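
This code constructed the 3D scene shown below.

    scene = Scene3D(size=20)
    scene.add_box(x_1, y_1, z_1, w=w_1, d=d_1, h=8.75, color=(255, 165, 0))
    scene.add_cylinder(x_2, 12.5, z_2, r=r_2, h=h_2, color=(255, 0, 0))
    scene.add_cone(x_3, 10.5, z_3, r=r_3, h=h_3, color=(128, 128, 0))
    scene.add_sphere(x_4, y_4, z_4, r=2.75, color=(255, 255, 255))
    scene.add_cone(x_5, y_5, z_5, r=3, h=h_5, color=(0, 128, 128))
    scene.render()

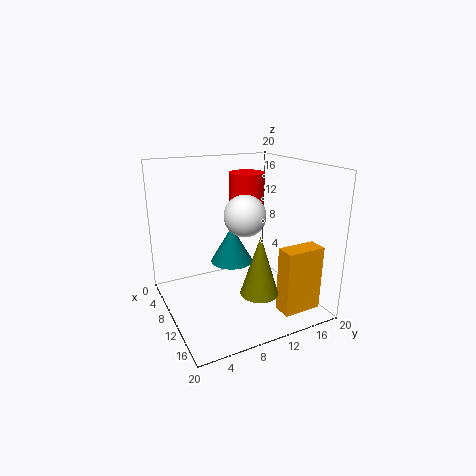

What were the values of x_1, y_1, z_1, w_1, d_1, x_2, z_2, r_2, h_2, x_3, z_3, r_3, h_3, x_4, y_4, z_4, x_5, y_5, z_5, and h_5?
x_1 = 16, y_1 = 12.75, z_1 = 1.5, w_1 = 2.5, d_1 = 5.25, x_2 = 7.75, z_2 = 12.5, r_2 = 2.5, h_2 = 6, x_3 = 15.25, z_3 = 4, r_3 = 2.5, h_3 = 8, x_4 = 12, y_4 = 10, z_4 = 13.75, x_5 = 8.5, y_5 = 9.75, z_5 = 6, h_5 = 5.25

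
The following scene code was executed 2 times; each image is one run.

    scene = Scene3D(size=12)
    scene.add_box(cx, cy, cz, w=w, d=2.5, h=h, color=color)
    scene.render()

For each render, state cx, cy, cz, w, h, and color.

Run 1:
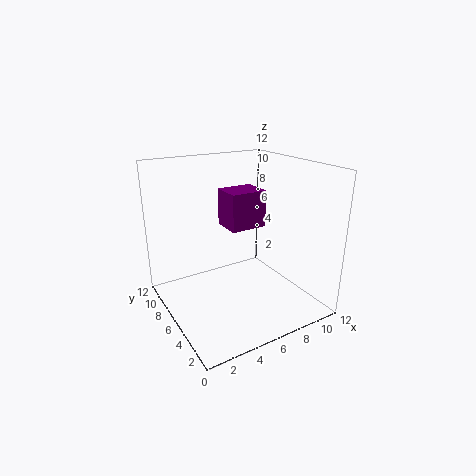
cx = 5, cy = 5, cz = 7, w = 3, h = 3, color = 'purple'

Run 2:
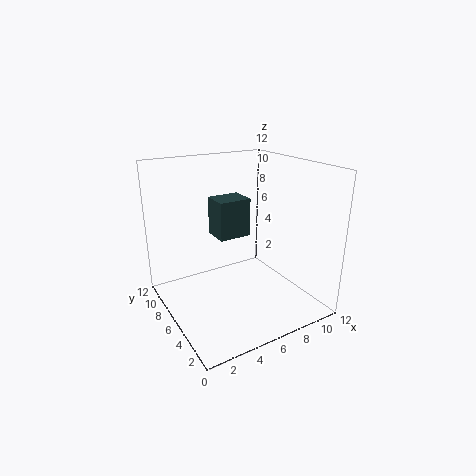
cx = 5.5, cy = 8, cz = 5, w = 3, h = 3.5, color = 'darkslategray'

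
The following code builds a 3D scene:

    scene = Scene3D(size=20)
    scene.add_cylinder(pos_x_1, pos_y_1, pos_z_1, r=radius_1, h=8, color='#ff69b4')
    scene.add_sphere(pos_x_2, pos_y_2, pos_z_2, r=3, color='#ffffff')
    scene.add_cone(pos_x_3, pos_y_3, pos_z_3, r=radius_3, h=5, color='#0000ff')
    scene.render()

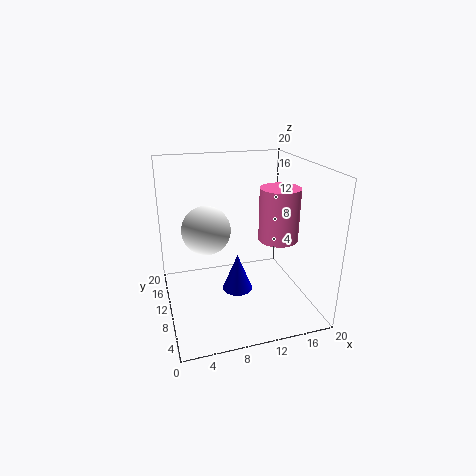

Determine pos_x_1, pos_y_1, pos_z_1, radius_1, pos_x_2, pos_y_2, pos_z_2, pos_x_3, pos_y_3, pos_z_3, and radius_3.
pos_x_1 = 17
pos_y_1 = 12
pos_z_1 = 8
radius_1 = 3
pos_x_2 = 5
pos_y_2 = 7
pos_z_2 = 13
pos_x_3 = 9
pos_y_3 = 7
pos_z_3 = 4
radius_3 = 2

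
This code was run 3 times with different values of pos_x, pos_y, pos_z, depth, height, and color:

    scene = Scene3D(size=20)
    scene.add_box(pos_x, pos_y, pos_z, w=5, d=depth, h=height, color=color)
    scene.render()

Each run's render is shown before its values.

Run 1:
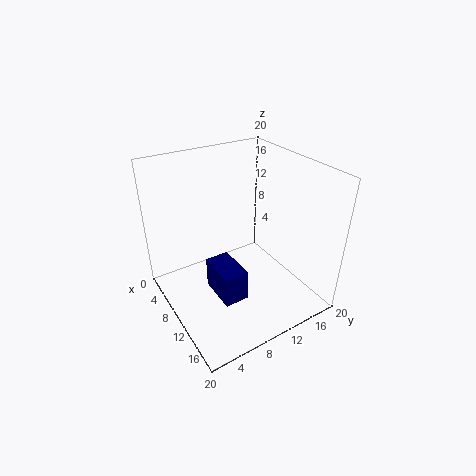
pos_x = 12, pos_y = 4, pos_z = 6, depth = 3, height = 4, color = 'navy'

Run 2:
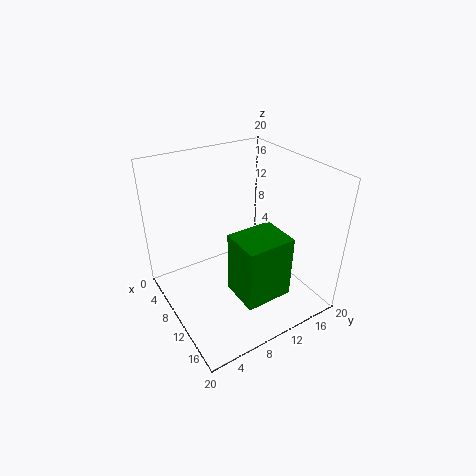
pos_x = 14, pos_y = 6, pos_z = 6, depth = 6, height = 8, color = 'green'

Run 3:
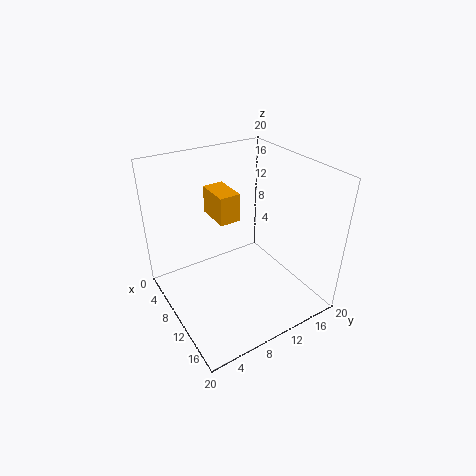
pos_x = 4, pos_y = 8, pos_z = 12, depth = 3, height = 4, color = 'orange'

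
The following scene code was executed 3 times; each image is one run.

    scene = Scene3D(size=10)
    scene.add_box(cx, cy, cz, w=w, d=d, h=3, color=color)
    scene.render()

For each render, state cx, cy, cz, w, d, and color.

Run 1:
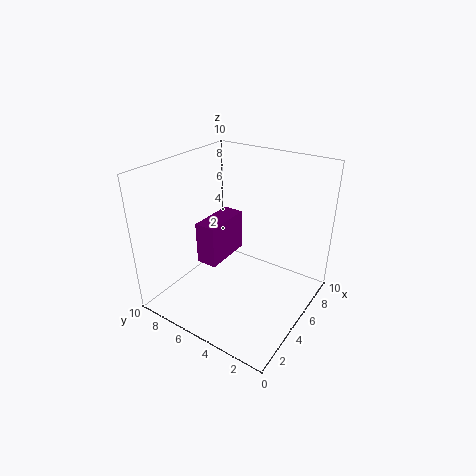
cx = 3.5, cy = 6, cz = 3, w = 3.5, d = 1.5, color = 'purple'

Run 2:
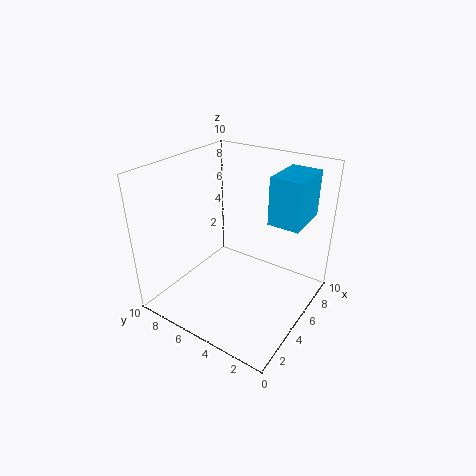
cx = 4.5, cy = 0.5, cz = 7, w = 3, d = 2, color = 'deepskyblue'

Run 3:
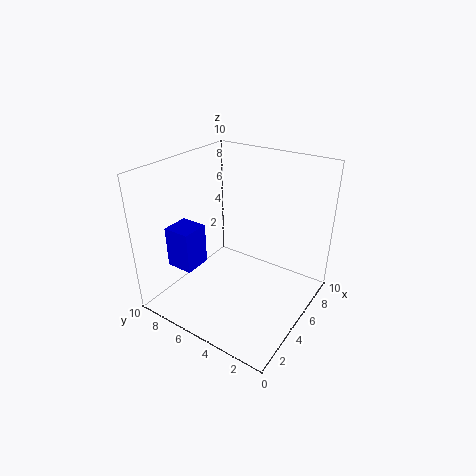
cx = 2.5, cy = 7.5, cz = 2.5, w = 2, d = 2, color = 'blue'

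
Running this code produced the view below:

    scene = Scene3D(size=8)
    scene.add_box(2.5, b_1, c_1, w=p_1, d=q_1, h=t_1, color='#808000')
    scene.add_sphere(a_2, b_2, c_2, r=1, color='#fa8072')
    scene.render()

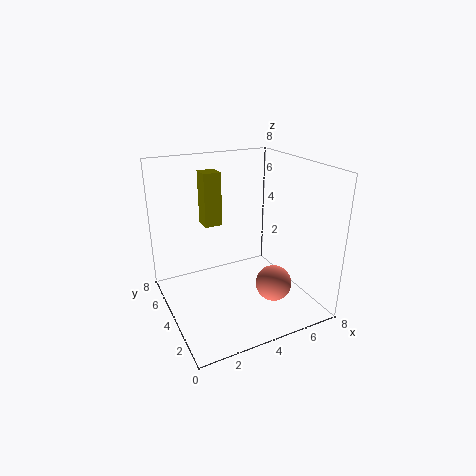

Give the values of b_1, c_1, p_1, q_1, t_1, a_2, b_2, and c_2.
b_1 = 5, c_1 = 4.5, p_1 = 1, q_1 = 1, t_1 = 3, a_2 = 5.5, b_2 = 2.5, c_2 = 1.5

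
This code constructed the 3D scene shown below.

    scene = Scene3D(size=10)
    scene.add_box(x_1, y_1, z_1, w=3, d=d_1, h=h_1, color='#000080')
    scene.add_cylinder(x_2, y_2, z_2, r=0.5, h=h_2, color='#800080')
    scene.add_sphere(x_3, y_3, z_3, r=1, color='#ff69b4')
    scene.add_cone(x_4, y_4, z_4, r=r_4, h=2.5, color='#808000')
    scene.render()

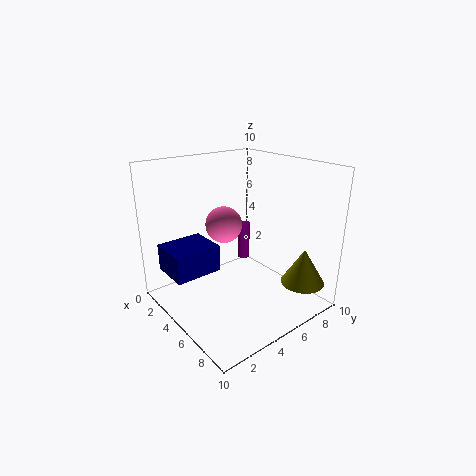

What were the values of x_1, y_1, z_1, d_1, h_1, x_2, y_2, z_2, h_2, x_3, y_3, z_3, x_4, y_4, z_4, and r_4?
x_1 = 0.5, y_1 = 1, z_1 = 2, d_1 = 3.5, h_1 = 2, x_2 = 2, y_2 = 8, z_2 = 1.5, h_2 = 3, x_3 = 7.5, y_3 = 2, z_3 = 7.5, x_4 = 8.5, y_4 = 8, z_4 = 2, r_4 = 1.5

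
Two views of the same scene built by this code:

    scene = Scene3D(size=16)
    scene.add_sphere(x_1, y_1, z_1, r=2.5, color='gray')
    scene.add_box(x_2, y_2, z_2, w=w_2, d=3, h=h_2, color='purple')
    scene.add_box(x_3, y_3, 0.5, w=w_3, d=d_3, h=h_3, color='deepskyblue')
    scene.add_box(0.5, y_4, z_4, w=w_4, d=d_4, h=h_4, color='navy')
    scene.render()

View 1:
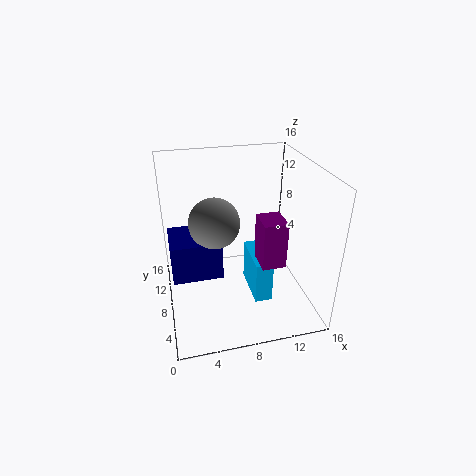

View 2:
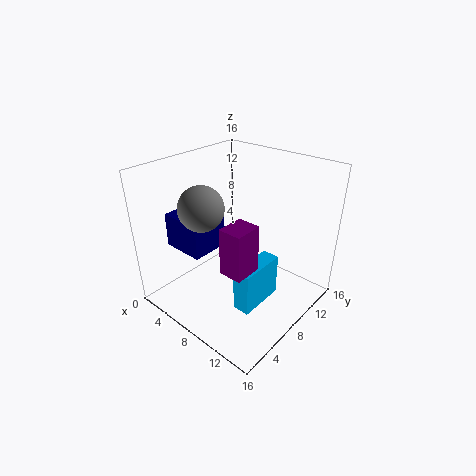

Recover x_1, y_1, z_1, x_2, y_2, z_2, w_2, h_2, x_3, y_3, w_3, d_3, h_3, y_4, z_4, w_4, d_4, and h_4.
x_1 = 5; y_1 = 5.5; z_1 = 11.5; x_2 = 9.5; y_2 = 3.5; z_2 = 6.5; w_2 = 2.5; h_2 = 5; x_3 = 9.5; y_3 = 5.5; w_3 = 2; d_3 = 5.5; h_3 = 5; y_4 = 4; z_4 = 6; w_4 = 5; d_4 = 4.5; h_4 = 4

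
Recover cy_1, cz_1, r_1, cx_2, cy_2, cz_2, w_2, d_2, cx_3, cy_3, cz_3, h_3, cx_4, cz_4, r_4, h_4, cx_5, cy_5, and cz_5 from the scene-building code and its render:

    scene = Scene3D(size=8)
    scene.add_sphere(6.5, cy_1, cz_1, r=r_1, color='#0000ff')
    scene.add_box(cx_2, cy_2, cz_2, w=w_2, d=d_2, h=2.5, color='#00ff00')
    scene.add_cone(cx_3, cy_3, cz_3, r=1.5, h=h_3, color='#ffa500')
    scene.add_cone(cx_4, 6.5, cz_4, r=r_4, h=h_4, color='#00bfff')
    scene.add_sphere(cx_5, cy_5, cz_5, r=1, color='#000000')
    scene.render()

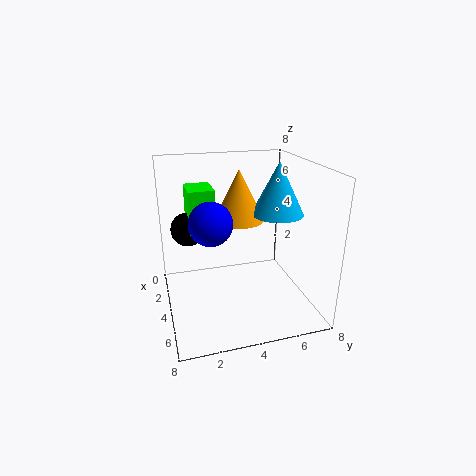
cy_1 = 2, cz_1 = 6, r_1 = 1, cx_2 = 1, cy_2 = 1.5, cz_2 = 4, w_2 = 2, d_2 = 1.5, cx_3 = 2.5, cy_3 = 4.5, cz_3 = 4.5, h_3 = 3, cx_4 = 3.5, cz_4 = 5, r_4 = 1.5, h_4 = 3, cx_5 = 2, cy_5 = 1.5, cz_5 = 4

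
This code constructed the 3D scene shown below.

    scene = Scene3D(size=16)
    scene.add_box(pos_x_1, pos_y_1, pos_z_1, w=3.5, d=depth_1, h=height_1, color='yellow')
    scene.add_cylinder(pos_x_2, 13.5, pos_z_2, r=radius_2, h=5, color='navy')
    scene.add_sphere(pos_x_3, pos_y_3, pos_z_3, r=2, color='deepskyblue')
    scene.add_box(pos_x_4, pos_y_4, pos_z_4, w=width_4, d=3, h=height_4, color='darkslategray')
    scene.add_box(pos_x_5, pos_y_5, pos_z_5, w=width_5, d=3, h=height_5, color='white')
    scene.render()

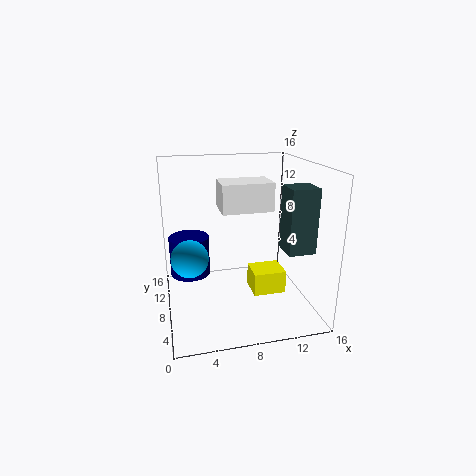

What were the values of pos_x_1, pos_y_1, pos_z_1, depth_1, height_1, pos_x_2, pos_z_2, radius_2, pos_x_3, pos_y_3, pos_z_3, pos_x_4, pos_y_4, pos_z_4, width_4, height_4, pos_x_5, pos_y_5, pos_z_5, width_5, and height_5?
pos_x_1 = 9
pos_y_1 = 4.5
pos_z_1 = 2.5
depth_1 = 3
height_1 = 2.5
pos_x_2 = 3
pos_z_2 = 1.5
radius_2 = 2.5
pos_x_3 = 2.5
pos_y_3 = 7
pos_z_3 = 6.5
pos_x_4 = 12.5
pos_y_4 = 4
pos_z_4 = 7
width_4 = 3
height_4 = 7
pos_x_5 = 5
pos_y_5 = 1
pos_z_5 = 13
width_5 = 4.5
height_5 = 2.5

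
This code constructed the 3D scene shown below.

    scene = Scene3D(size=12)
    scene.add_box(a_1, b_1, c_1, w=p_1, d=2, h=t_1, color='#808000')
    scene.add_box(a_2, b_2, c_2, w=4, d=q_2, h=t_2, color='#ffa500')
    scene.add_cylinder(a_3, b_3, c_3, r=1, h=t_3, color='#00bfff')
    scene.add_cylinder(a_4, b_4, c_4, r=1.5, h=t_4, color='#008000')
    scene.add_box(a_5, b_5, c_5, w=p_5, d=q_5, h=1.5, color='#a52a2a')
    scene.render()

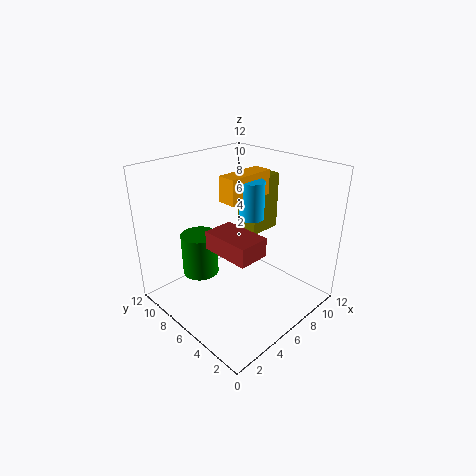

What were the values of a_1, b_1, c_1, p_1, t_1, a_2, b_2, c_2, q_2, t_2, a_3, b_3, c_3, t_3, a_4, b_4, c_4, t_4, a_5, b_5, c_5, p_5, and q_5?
a_1 = 8, b_1 = 6, c_1 = 5.5, p_1 = 3, t_1 = 5, a_2 = 4.5, b_2 = 5, c_2 = 9.5, q_2 = 1.5, t_2 = 2, a_3 = 6.5, b_3 = 5, c_3 = 8, t_3 = 3, a_4 = 3.5, b_4 = 8, c_4 = 3, t_4 = 3.5, a_5 = 3, b_5 = 2.5, c_5 = 6, p_5 = 2.5, q_5 = 4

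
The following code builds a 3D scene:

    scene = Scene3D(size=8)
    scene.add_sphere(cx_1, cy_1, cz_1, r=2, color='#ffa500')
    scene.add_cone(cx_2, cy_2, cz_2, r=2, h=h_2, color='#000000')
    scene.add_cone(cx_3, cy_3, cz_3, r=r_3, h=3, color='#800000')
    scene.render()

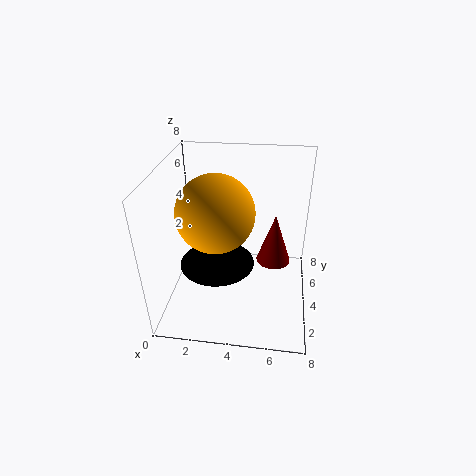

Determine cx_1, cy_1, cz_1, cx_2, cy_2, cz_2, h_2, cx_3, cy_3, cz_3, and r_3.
cx_1 = 3; cy_1 = 3; cz_1 = 6; cx_2 = 3; cy_2 = 3; cz_2 = 3; h_2 = 2; cx_3 = 6; cy_3 = 5; cz_3 = 2; r_3 = 1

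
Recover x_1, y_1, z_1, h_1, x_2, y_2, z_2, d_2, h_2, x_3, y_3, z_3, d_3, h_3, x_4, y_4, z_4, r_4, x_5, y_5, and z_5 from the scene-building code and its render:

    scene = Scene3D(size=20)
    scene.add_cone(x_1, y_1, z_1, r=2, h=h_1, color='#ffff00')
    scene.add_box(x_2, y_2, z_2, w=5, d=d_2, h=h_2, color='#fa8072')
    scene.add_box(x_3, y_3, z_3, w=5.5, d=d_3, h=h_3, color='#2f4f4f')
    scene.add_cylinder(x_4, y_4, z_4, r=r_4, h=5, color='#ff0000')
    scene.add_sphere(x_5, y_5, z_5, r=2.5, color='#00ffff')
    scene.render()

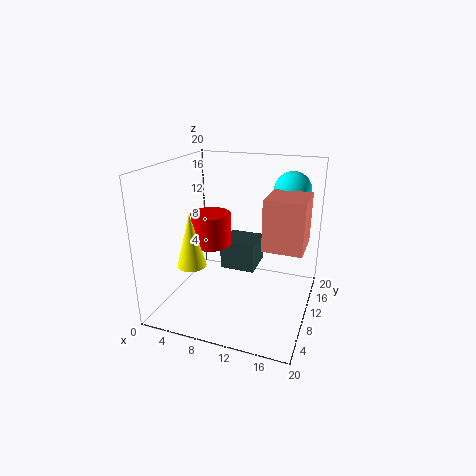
x_1 = 4.5; y_1 = 6.5; z_1 = 6.5; h_1 = 7.5; x_2 = 14.5; y_2 = 6; z_2 = 10.5; d_2 = 5.5; h_2 = 6.5; x_3 = 5.5; y_3 = 14; z_3 = 2.5; d_3 = 5.5; h_3 = 4.5; x_4 = 4.5; y_4 = 13; z_4 = 7; r_4 = 3; x_5 = 16.5; y_5 = 13.5; z_5 = 16.5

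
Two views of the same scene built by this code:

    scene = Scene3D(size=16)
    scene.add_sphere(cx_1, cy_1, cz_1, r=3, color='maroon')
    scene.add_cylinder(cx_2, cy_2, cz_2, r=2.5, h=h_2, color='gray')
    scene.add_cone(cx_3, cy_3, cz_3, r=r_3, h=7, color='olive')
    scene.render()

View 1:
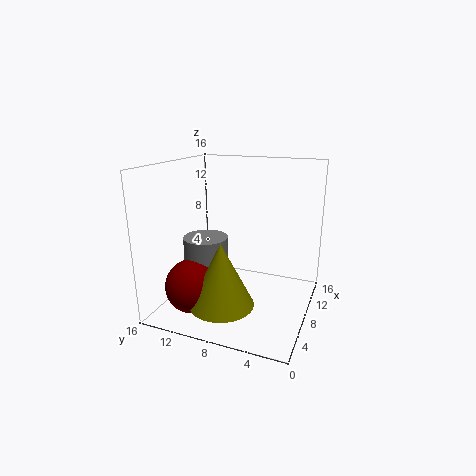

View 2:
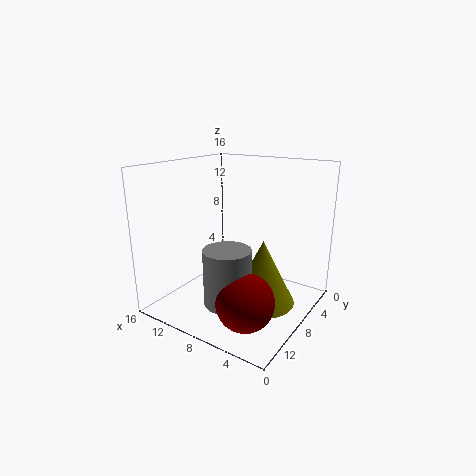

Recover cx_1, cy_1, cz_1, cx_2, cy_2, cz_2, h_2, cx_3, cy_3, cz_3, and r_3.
cx_1 = 4.5
cy_1 = 12
cz_1 = 3
cx_2 = 7
cy_2 = 11.5
cz_2 = 2
h_2 = 6
cx_3 = 4.5
cy_3 = 8.5
cz_3 = 1.5
r_3 = 3.5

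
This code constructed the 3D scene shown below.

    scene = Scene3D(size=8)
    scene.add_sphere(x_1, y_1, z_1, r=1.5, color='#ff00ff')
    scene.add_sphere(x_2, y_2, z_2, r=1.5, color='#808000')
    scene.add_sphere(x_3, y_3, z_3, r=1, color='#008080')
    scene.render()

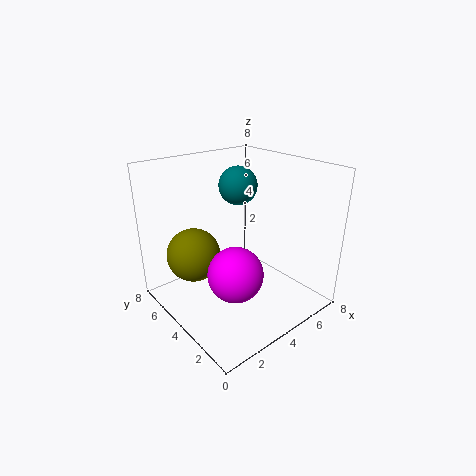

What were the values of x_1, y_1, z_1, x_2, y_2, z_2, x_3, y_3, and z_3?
x_1 = 3, y_1 = 3, z_1 = 2.5, x_2 = 2, y_2 = 5.5, z_2 = 3, x_3 = 4, y_3 = 4, z_3 = 7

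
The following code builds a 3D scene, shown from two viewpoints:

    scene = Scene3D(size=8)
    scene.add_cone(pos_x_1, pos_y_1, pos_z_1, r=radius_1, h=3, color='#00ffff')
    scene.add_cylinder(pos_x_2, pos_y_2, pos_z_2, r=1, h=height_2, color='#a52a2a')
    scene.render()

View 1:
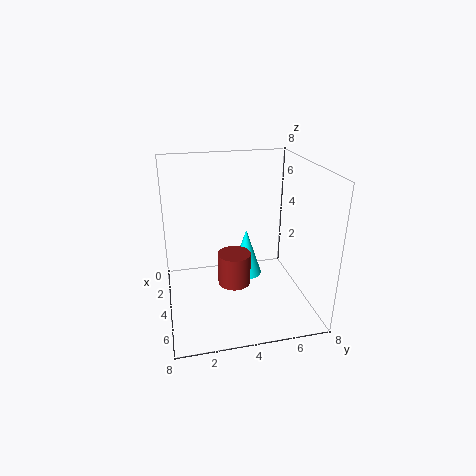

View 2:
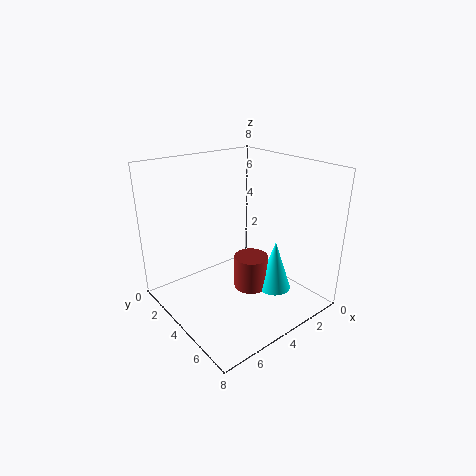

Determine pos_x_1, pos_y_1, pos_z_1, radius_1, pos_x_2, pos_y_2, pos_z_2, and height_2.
pos_x_1 = 2
pos_y_1 = 5
pos_z_1 = 0.5
radius_1 = 1
pos_x_2 = 3
pos_y_2 = 4
pos_z_2 = 0.5
height_2 = 2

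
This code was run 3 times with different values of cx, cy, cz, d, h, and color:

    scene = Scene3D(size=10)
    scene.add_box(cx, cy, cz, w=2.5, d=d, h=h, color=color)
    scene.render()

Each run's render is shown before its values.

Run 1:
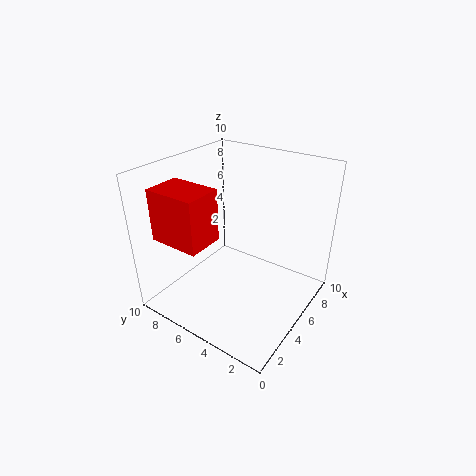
cx = 1
cy = 5.5
cz = 5.5
d = 3.5
h = 3.5
color = 'red'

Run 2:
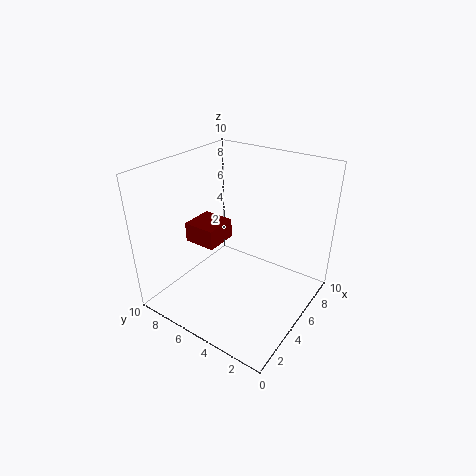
cx = 4.5
cy = 7
cz = 3.5
d = 2.5
h = 1.5
color = 'maroon'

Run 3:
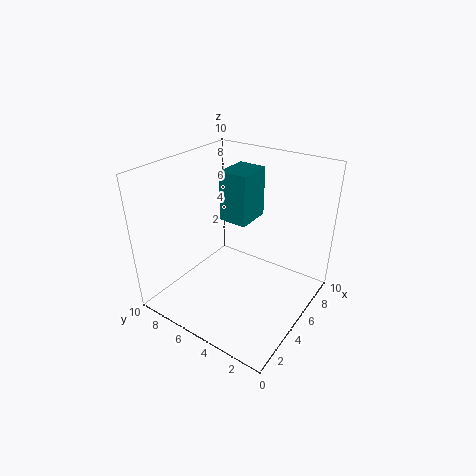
cx = 5
cy = 4.5
cz = 6
d = 2
h = 3.5
color = 'teal'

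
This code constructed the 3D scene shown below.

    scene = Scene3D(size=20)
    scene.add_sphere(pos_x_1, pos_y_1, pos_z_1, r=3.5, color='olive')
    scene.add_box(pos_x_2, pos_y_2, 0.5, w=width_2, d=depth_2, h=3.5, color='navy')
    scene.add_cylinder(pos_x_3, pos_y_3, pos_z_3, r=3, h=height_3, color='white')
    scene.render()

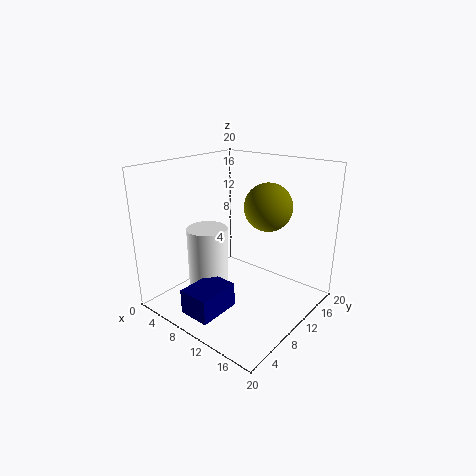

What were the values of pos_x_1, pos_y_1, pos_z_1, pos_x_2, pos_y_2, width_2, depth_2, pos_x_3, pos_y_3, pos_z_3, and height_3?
pos_x_1 = 11.5; pos_y_1 = 15; pos_z_1 = 13.5; pos_x_2 = 6.5; pos_y_2 = 2; width_2 = 4.5; depth_2 = 6; pos_x_3 = 5; pos_y_3 = 9; pos_z_3 = 0.5; height_3 = 10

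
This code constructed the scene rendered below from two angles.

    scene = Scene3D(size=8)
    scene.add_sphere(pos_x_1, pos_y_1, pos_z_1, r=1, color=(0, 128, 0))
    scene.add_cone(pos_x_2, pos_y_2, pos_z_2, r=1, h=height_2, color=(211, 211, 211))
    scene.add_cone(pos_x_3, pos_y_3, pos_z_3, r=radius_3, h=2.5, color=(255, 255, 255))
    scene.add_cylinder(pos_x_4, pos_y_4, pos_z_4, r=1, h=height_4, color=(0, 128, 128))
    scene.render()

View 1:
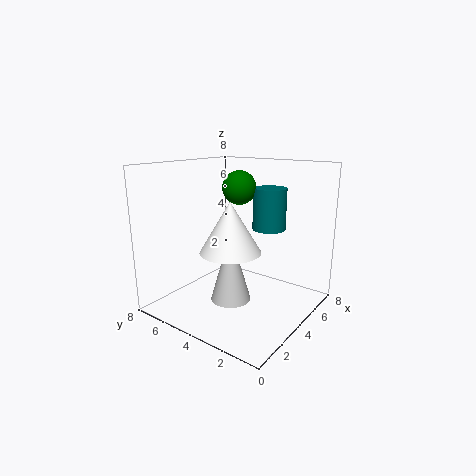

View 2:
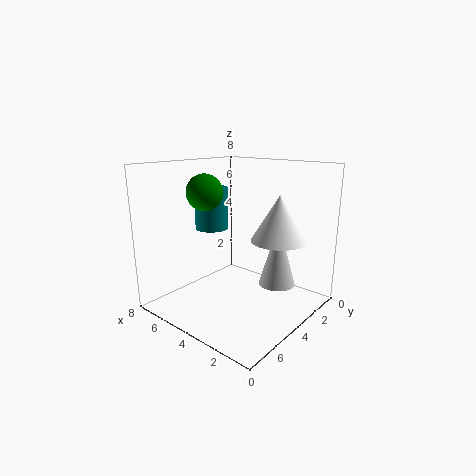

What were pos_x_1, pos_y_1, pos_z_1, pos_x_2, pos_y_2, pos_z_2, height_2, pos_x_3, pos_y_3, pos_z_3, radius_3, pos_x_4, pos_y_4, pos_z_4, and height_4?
pos_x_1 = 5.5
pos_y_1 = 5
pos_z_1 = 6.5
pos_x_2 = 2
pos_y_2 = 3
pos_z_2 = 1.5
height_2 = 3.5
pos_x_3 = 2
pos_y_3 = 3
pos_z_3 = 4
radius_3 = 1.5
pos_x_4 = 6.5
pos_y_4 = 3.5
pos_z_4 = 4
height_4 = 2.5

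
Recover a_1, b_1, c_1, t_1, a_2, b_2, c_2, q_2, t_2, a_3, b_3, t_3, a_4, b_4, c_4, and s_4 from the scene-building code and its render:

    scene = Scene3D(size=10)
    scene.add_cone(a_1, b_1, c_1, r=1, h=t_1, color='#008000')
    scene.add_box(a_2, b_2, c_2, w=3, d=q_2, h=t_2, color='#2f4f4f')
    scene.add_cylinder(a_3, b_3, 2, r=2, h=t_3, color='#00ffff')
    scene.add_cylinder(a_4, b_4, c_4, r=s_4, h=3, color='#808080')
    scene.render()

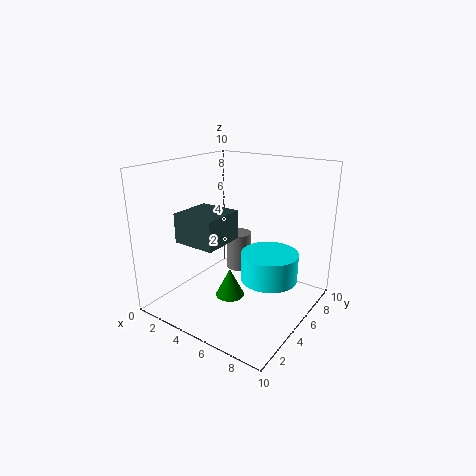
a_1 = 5
b_1 = 4
c_1 = 1
t_1 = 2
a_2 = 2
b_2 = 2
c_2 = 5
q_2 = 3
t_2 = 2
a_3 = 7
b_3 = 6
t_3 = 2
a_4 = 3
b_4 = 8
c_4 = 1
s_4 = 1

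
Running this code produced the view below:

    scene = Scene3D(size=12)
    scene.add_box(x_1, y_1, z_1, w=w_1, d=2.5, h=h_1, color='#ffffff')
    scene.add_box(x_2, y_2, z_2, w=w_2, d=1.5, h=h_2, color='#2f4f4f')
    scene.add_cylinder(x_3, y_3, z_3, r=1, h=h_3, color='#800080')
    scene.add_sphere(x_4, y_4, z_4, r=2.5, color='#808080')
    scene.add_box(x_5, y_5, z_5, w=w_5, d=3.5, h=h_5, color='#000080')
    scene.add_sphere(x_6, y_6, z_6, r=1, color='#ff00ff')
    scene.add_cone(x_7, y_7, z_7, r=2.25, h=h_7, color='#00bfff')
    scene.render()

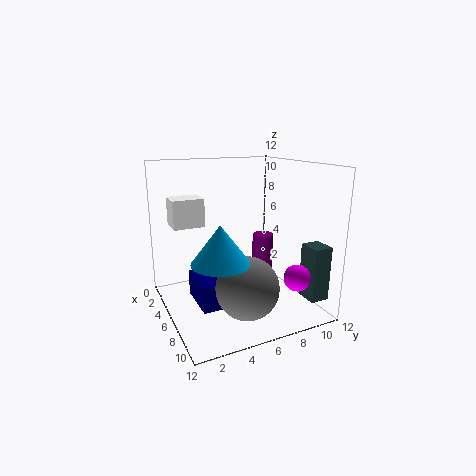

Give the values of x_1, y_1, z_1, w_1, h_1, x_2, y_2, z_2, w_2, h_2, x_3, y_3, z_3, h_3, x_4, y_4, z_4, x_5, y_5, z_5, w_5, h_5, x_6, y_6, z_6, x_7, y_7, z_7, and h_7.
x_1 = 3.75
y_1 = 0.75
z_1 = 7.25
w_1 = 2
h_1 = 2.25
x_2 = 10
y_2 = 9.5
z_2 = 2
w_2 = 1.75
h_2 = 4.25
x_3 = 3.25
y_3 = 10
z_3 = 0.25
h_3 = 4.75
x_4 = 8.75
y_4 = 5.5
z_4 = 2.75
x_5 = 3
y_5 = 2.5
z_5 = 0.25
w_5 = 4
h_5 = 2.25
x_6 = 11
y_6 = 8.5
z_6 = 4
x_7 = 8.25
y_7 = 3.5
z_7 = 5
h_7 = 3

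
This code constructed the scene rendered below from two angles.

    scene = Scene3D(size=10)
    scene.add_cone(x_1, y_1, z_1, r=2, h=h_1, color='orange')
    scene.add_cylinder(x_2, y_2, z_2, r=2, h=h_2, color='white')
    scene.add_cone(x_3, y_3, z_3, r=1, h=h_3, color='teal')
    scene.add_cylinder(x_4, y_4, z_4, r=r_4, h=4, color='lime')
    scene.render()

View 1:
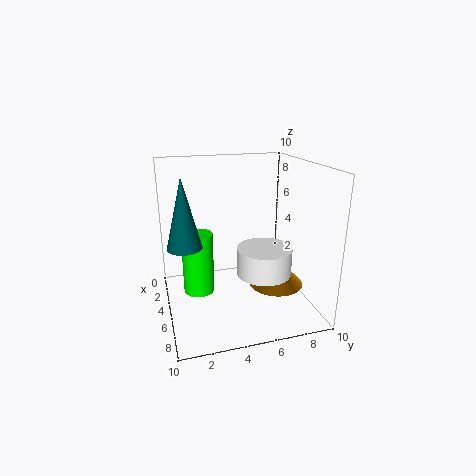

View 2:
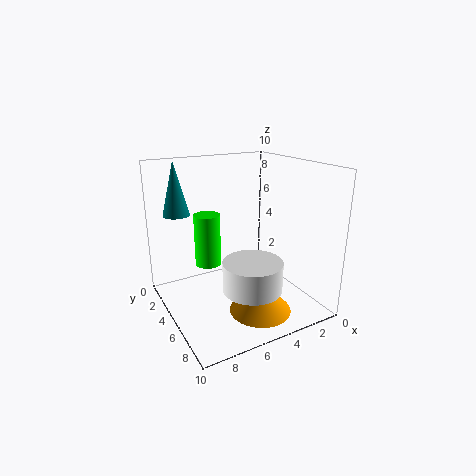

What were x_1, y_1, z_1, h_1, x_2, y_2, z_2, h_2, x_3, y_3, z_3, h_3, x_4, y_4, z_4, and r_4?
x_1 = 5
y_1 = 8
z_1 = 1
h_1 = 2
x_2 = 5
y_2 = 7
z_2 = 2
h_2 = 2
x_3 = 8
y_3 = 1
z_3 = 6
h_3 = 4
x_4 = 6
y_4 = 2
z_4 = 2
r_4 = 1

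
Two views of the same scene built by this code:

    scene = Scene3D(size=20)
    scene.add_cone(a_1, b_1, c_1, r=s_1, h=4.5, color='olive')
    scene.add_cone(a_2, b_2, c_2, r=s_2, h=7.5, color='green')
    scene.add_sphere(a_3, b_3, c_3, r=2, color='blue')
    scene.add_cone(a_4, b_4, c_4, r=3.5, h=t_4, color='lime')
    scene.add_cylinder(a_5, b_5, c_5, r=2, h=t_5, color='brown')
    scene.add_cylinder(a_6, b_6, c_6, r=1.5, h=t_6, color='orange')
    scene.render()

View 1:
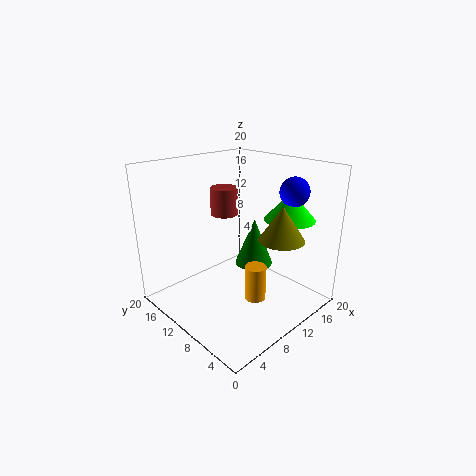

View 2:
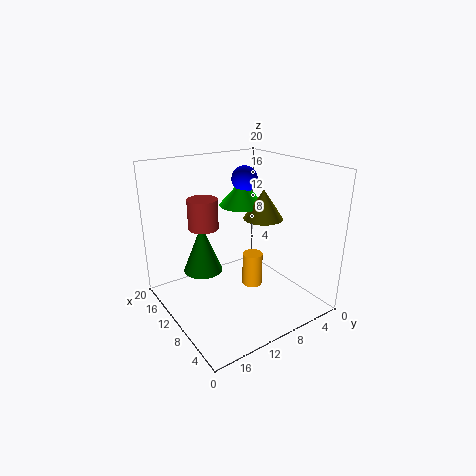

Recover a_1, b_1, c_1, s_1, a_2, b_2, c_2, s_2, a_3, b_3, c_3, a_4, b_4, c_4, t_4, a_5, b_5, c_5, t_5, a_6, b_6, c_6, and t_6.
a_1 = 12
b_1 = 4
c_1 = 11
s_1 = 3
a_2 = 16
b_2 = 12.5
c_2 = 3
s_2 = 3
a_3 = 15.5
b_3 = 5
c_3 = 16.5
a_4 = 15.5
b_4 = 5.5
c_4 = 12.5
t_4 = 4
a_5 = 11.5
b_5 = 14.5
c_5 = 12
t_5 = 4
a_6 = 10.5
b_6 = 7
c_6 = 1.5
t_6 = 5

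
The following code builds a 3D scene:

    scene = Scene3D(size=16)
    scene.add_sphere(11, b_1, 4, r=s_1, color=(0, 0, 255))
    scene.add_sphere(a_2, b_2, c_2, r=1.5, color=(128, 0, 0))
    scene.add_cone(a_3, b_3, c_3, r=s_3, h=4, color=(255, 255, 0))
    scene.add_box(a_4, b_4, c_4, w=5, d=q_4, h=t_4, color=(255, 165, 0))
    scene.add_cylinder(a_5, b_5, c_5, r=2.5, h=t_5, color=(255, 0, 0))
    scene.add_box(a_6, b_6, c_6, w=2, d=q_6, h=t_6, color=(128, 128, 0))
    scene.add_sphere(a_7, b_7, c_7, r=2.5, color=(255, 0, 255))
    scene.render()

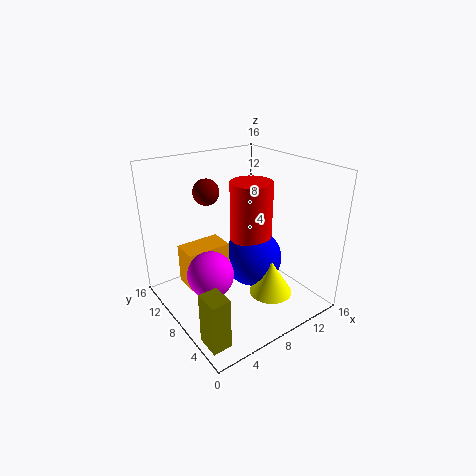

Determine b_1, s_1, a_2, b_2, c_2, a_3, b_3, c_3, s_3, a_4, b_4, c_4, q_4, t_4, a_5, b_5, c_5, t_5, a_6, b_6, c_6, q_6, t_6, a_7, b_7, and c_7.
b_1 = 9; s_1 = 3.5; a_2 = 6.5; b_2 = 12; c_2 = 12.5; a_3 = 11; b_3 = 5.5; c_3 = 1; s_3 = 2.5; a_4 = 2.5; b_4 = 9; c_4 = 2.5; q_4 = 3; t_4 = 4.5; a_5 = 11; b_5 = 9.5; c_5 = 6.5; t_5 = 7; a_6 = 0.5; b_6 = 1.5; c_6 = 0.5; q_6 = 2.5; t_6 = 5.5; a_7 = 4; b_7 = 7.5; c_7 = 5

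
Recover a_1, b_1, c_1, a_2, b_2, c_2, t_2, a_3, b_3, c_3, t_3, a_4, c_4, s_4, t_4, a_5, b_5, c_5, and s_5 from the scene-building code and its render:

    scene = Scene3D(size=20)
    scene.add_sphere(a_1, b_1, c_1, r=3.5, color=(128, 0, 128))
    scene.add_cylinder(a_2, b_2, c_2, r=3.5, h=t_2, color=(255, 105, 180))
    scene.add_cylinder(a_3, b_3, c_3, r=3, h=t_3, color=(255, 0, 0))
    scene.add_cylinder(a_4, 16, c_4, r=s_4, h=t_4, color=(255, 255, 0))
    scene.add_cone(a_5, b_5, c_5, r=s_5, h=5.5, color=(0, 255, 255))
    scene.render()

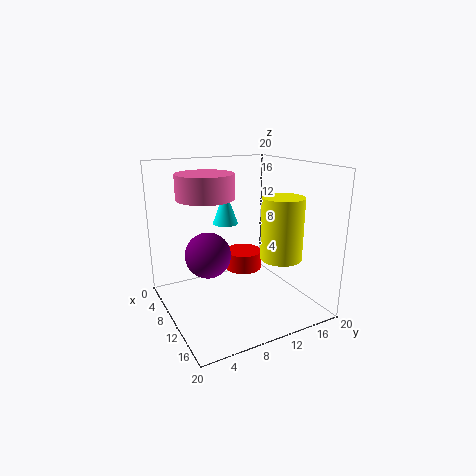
a_1 = 5; b_1 = 7.5; c_1 = 6; a_2 = 12; b_2 = 4.5; c_2 = 16.5; t_2 = 3; a_3 = 3.5; b_3 = 14.5; c_3 = 2; t_3 = 3; a_4 = 12; c_4 = 6.5; s_4 = 3; t_4 = 9; a_5 = 3; b_5 = 11.5; c_5 = 10; s_5 = 2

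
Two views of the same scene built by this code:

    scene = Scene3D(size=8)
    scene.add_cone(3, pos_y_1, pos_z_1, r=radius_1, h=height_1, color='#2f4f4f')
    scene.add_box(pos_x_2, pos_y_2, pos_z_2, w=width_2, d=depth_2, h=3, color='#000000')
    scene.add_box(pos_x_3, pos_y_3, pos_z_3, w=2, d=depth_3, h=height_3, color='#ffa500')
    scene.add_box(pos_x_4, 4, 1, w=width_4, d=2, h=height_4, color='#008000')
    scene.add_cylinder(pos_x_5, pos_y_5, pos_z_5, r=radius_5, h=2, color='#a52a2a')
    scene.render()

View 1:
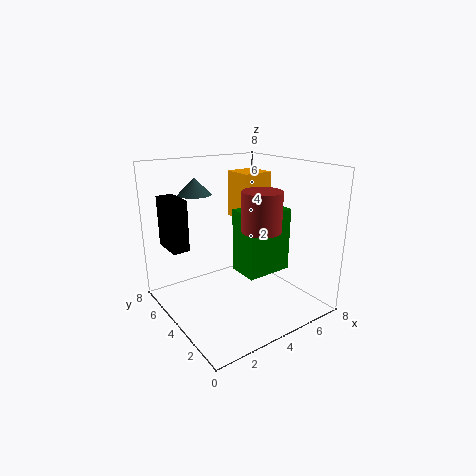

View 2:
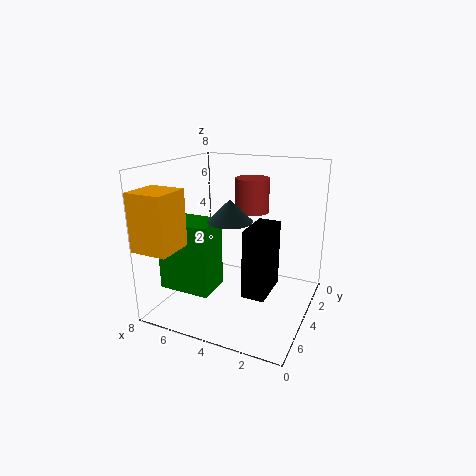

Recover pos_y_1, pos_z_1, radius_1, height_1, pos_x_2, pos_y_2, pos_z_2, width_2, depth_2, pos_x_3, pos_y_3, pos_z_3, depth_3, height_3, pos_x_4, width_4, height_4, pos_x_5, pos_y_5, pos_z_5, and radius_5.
pos_y_1 = 7, pos_z_1 = 6, radius_1 = 1, height_1 = 1, pos_x_2 = 1, pos_y_2 = 6, pos_z_2 = 3, width_2 = 1, depth_2 = 2, pos_x_3 = 6, pos_y_3 = 6, pos_z_3 = 4, depth_3 = 2, height_3 = 3, pos_x_4 = 5, width_4 = 3, height_4 = 4, pos_x_5 = 4, pos_y_5 = 2, pos_z_5 = 5, radius_5 = 1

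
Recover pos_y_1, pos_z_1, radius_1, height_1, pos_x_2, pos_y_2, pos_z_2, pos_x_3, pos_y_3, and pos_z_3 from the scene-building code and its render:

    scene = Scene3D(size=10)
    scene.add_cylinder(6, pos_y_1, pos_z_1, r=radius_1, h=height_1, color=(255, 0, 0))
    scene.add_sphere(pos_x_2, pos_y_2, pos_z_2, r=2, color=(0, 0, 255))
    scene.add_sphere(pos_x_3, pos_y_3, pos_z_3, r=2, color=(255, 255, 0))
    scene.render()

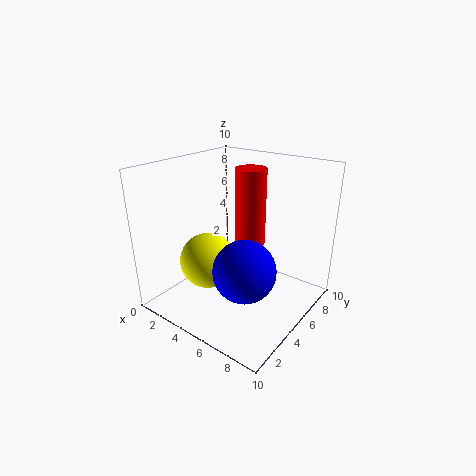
pos_y_1 = 5, pos_z_1 = 5, radius_1 = 1, height_1 = 5, pos_x_2 = 7, pos_y_2 = 3, pos_z_2 = 4, pos_x_3 = 3, pos_y_3 = 4, pos_z_3 = 3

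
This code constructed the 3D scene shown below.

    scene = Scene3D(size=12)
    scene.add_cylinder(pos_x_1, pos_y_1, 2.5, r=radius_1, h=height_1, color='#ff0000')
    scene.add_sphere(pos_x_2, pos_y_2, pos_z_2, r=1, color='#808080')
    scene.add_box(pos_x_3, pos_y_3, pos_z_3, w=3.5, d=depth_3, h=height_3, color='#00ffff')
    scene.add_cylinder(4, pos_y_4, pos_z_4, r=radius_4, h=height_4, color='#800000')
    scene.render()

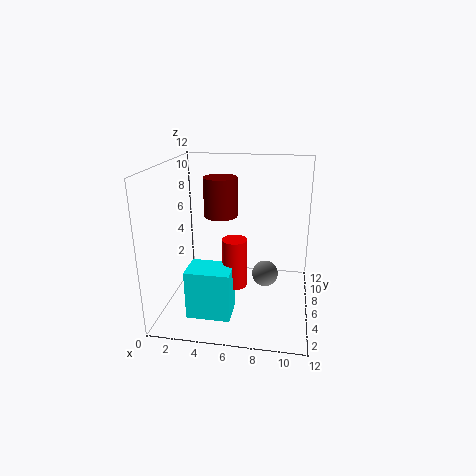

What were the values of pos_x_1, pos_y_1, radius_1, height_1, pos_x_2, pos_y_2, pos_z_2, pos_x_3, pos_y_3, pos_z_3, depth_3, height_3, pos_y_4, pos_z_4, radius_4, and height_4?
pos_x_1 = 6, pos_y_1 = 4.5, radius_1 = 1, height_1 = 4, pos_x_2 = 8.5, pos_y_2 = 4, pos_z_2 = 4, pos_x_3 = 2.5, pos_y_3 = 2, pos_z_3 = 0.5, depth_3 = 2.5, height_3 = 4, pos_y_4 = 8.5, pos_z_4 = 7, radius_4 = 1.5, height_4 = 3.5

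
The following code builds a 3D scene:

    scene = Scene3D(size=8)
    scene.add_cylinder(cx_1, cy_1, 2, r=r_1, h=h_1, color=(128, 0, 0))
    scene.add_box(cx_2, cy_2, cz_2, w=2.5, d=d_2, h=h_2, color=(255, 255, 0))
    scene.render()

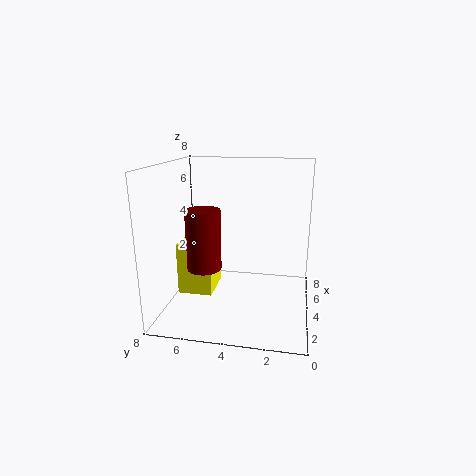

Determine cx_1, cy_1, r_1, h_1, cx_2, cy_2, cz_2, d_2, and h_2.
cx_1 = 4, cy_1 = 6, r_1 = 1, h_1 = 3.5, cx_2 = 3.5, cy_2 = 5.5, cz_2 = 0.5, d_2 = 2, h_2 = 3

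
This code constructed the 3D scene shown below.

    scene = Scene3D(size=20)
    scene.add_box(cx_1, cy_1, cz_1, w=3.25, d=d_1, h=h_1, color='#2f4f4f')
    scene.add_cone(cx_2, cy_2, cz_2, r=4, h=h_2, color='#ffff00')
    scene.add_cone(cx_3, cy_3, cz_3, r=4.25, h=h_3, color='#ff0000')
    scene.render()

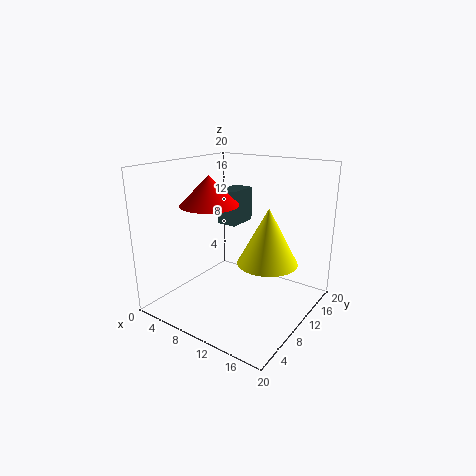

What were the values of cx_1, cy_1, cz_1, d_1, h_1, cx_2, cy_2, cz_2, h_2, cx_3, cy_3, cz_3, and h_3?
cx_1 = 2.75
cy_1 = 14.75
cz_1 = 9.5
d_1 = 5
h_1 = 5.5
cx_2 = 14.75
cy_2 = 10
cz_2 = 7.5
h_2 = 7.5
cx_3 = 5.25
cy_3 = 9.75
cz_3 = 14
h_3 = 4.25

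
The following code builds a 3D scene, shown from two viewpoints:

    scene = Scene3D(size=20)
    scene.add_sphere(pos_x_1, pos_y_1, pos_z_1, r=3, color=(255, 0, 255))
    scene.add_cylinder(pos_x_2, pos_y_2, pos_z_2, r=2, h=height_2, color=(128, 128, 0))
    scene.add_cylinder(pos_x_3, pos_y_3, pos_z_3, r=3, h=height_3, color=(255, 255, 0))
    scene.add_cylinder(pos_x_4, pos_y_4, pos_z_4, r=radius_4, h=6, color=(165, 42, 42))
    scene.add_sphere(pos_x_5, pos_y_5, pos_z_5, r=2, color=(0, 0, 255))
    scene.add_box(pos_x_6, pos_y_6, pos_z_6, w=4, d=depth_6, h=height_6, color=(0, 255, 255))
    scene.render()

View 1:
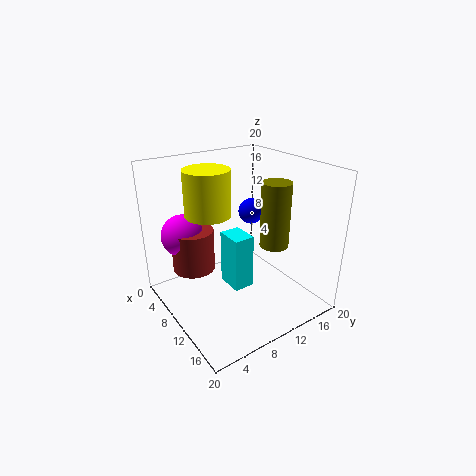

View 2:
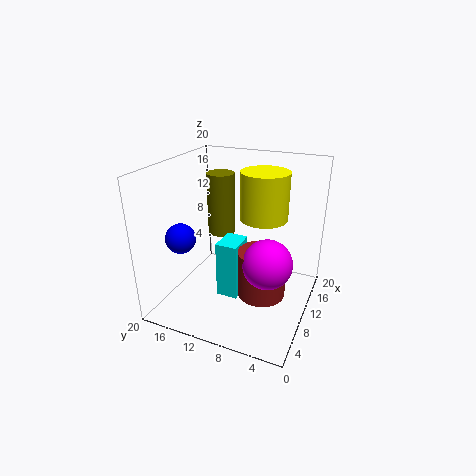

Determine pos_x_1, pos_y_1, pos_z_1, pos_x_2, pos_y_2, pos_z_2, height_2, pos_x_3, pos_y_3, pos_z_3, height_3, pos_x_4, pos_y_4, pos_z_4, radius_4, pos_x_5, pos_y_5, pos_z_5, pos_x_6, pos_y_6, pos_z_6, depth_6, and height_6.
pos_x_1 = 5; pos_y_1 = 4; pos_z_1 = 10; pos_x_2 = 13; pos_y_2 = 14; pos_z_2 = 9; height_2 = 9; pos_x_3 = 9; pos_y_3 = 6; pos_z_3 = 14; height_3 = 6; pos_x_4 = 6; pos_y_4 = 5; pos_z_4 = 5; radius_4 = 3; pos_x_5 = 5; pos_y_5 = 16; pos_z_5 = 11; pos_x_6 = 7; pos_y_6 = 9; pos_z_6 = 2; depth_6 = 3; height_6 = 8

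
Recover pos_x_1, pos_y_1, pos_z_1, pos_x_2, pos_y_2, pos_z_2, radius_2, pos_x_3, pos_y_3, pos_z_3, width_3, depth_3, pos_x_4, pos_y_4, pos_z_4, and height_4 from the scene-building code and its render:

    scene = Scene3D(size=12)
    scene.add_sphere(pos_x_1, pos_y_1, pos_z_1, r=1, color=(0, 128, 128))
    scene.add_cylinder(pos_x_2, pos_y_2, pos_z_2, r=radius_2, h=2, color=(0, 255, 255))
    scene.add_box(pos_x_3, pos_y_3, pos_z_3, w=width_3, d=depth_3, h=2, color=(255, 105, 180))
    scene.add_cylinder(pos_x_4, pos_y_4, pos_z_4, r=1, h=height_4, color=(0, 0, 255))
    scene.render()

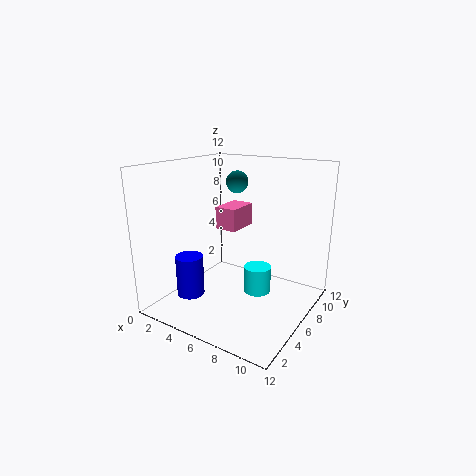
pos_x_1 = 4, pos_y_1 = 9, pos_z_1 = 10, pos_x_2 = 9, pos_y_2 = 4, pos_z_2 = 3, radius_2 = 1, pos_x_3 = 3, pos_y_3 = 7, pos_z_3 = 6, width_3 = 2, depth_3 = 3, pos_x_4 = 5, pos_y_4 = 1, pos_z_4 = 3, height_4 = 3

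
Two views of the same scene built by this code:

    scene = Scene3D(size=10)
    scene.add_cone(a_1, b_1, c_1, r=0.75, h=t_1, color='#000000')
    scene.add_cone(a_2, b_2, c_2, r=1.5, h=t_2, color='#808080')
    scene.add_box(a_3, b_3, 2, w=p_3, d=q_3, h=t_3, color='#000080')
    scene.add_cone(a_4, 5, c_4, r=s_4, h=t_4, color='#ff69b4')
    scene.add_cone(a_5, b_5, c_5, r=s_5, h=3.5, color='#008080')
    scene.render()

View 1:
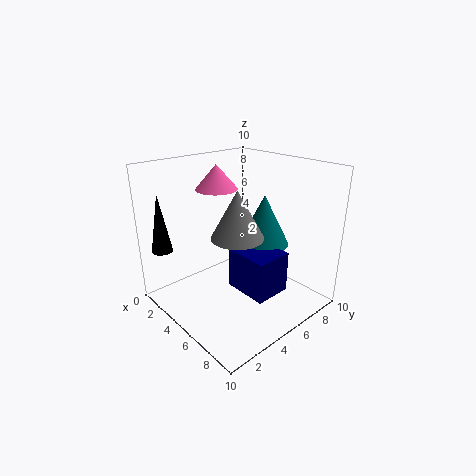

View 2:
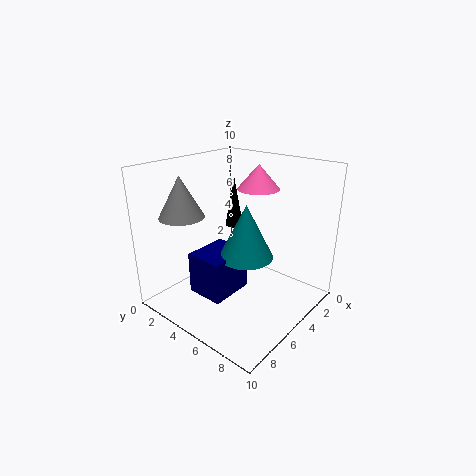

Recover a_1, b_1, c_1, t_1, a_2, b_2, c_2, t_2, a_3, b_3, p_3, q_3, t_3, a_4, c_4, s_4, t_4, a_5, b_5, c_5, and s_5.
a_1 = 1, b_1 = 1.25, c_1 = 3.75, t_1 = 4.25, a_2 = 7.75, b_2 = 2.5, c_2 = 6.75, t_2 = 2.75, a_3 = 5.5, b_3 = 3.75, p_3 = 3, q_3 = 2.5, t_3 = 2.75, a_4 = 2.75, c_4 = 8, s_4 = 1.5, t_4 = 1.75, a_5 = 6, b_5 = 6.5, c_5 = 4.5, s_5 = 1.75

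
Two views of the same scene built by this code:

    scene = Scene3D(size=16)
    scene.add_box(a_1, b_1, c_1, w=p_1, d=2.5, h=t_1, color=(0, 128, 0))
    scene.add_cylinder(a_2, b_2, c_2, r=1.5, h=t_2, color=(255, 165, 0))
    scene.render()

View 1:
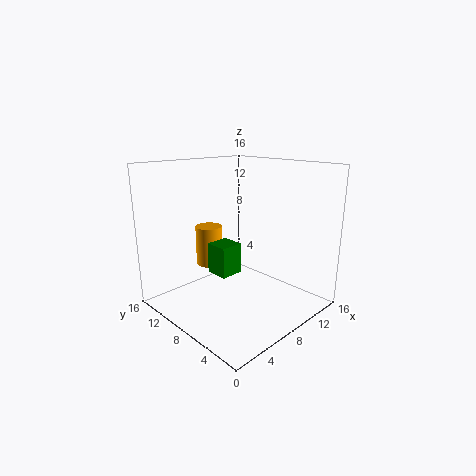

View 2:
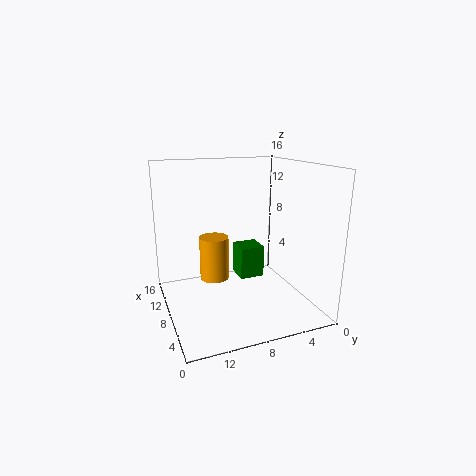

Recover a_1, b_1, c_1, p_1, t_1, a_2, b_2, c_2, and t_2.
a_1 = 4.5, b_1 = 6.5, c_1 = 4.75, p_1 = 2.5, t_1 = 3.25, a_2 = 6.5, b_2 = 11.25, c_2 = 4.5, t_2 = 4.5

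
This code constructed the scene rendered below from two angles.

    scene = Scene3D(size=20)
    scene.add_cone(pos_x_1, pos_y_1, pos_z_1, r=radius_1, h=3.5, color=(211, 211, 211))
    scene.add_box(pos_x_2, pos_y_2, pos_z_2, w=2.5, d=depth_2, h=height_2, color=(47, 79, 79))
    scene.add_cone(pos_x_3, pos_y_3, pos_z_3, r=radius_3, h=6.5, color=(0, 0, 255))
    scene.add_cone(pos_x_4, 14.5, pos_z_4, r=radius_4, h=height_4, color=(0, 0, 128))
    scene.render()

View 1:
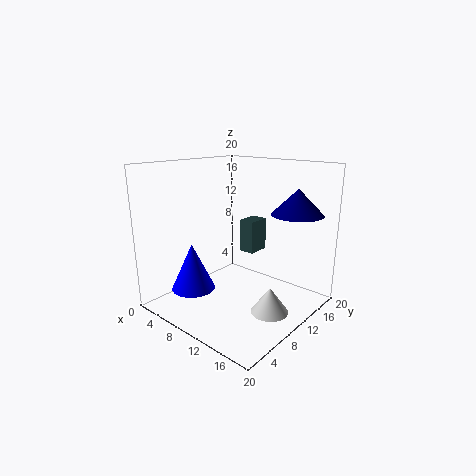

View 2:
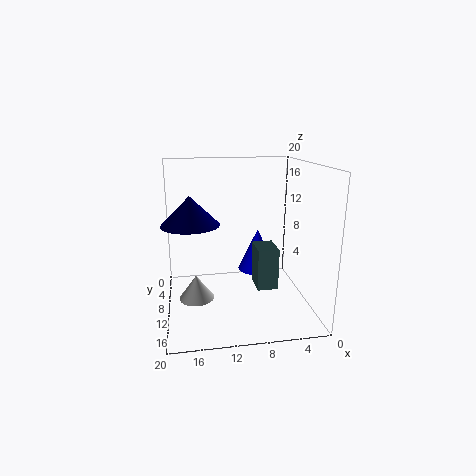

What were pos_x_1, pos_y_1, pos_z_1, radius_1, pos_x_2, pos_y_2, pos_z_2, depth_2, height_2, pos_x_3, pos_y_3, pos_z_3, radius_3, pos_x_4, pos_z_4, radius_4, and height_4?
pos_x_1 = 16
pos_y_1 = 9.5
pos_z_1 = 1
radius_1 = 2.5
pos_x_2 = 6.5
pos_y_2 = 14.5
pos_z_2 = 6
depth_2 = 3.5
height_2 = 5
pos_x_3 = 6
pos_y_3 = 5
pos_z_3 = 3
radius_3 = 3
pos_x_4 = 16.5
pos_z_4 = 13.5
radius_4 = 3.5
height_4 = 3.5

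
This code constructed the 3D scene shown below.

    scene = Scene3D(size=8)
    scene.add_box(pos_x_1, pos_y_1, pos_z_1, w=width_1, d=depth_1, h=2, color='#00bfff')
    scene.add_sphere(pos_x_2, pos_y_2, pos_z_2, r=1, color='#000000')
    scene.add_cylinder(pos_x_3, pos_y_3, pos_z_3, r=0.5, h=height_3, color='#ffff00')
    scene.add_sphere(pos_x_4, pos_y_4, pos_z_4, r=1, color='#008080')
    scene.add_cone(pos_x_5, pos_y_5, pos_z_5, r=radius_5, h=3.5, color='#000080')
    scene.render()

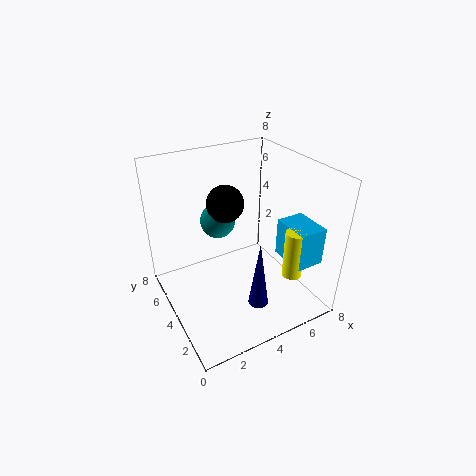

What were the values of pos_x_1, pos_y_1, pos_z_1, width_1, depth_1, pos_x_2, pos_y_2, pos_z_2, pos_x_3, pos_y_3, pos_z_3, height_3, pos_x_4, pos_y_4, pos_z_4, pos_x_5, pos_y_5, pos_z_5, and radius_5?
pos_x_1 = 5.5
pos_y_1 = 0.5
pos_z_1 = 3.5
width_1 = 1.5
depth_1 = 2
pos_x_2 = 3.5
pos_y_2 = 4.5
pos_z_2 = 6
pos_x_3 = 5.5
pos_y_3 = 1
pos_z_3 = 3
height_3 = 2.5
pos_x_4 = 3.5
pos_y_4 = 5.5
pos_z_4 = 4.5
pos_x_5 = 3.5
pos_y_5 = 1
pos_z_5 = 2
radius_5 = 0.5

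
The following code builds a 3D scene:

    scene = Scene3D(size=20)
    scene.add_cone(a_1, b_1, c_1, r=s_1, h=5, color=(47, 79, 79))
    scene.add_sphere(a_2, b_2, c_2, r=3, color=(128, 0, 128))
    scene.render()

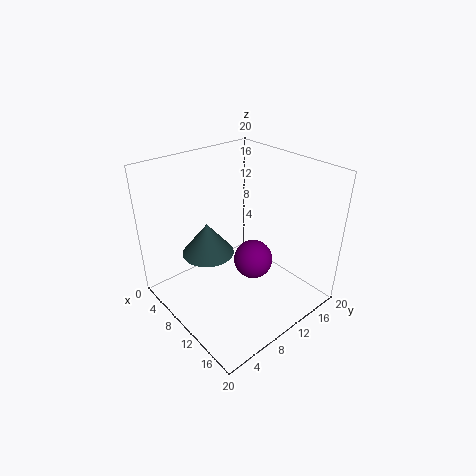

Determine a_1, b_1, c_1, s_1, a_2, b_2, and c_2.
a_1 = 4; b_1 = 9; c_1 = 5; s_1 = 4; a_2 = 9; b_2 = 14; c_2 = 4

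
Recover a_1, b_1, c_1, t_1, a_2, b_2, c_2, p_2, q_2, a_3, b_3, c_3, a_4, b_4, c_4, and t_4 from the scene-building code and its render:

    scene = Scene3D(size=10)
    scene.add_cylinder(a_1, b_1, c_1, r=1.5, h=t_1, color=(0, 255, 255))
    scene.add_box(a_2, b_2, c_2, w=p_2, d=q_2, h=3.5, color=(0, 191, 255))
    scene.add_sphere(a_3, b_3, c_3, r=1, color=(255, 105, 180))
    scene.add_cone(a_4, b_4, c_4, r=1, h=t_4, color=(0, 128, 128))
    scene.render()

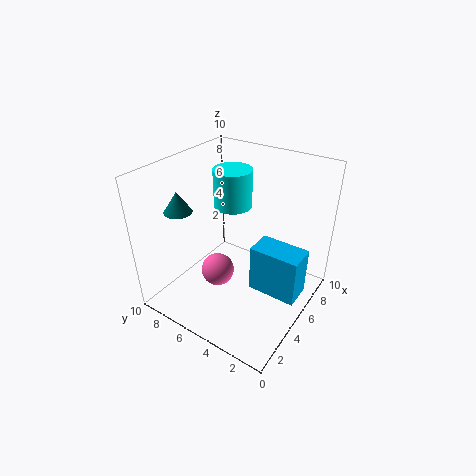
a_1 = 8
b_1 = 7.5
c_1 = 5.5
t_1 = 3
a_2 = 5
b_2 = 0.5
c_2 = 1
p_2 = 2
q_2 = 3.5
a_3 = 2
b_3 = 4.5
c_3 = 4.5
a_4 = 3.5
b_4 = 9
c_4 = 6.5
t_4 = 1.5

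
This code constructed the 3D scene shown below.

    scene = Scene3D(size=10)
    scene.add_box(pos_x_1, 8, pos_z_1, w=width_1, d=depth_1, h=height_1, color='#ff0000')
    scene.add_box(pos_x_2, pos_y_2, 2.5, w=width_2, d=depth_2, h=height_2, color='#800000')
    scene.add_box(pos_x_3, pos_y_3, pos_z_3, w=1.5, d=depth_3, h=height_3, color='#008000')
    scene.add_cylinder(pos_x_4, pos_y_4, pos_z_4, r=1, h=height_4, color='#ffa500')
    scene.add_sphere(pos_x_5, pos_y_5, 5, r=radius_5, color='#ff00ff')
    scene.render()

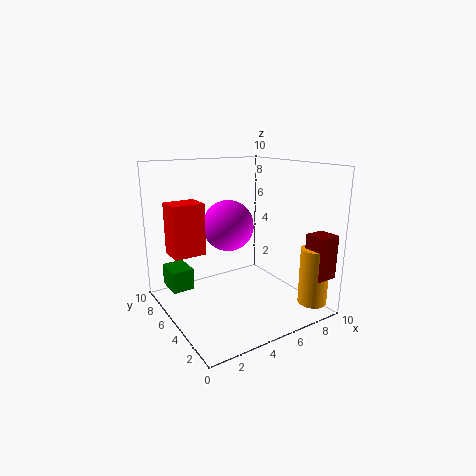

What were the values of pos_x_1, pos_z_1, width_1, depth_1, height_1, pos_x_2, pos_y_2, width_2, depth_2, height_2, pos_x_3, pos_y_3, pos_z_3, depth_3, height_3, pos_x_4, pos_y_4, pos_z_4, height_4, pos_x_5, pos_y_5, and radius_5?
pos_x_1 = 1.5; pos_z_1 = 3; width_1 = 2.5; depth_1 = 2; height_1 = 4; pos_x_2 = 8.5; pos_y_2 = 0.5; width_2 = 1.5; depth_2 = 1.5; height_2 = 3; pos_x_3 = 0.5; pos_y_3 = 6; pos_z_3 = 1.5; depth_3 = 2; height_3 = 1.5; pos_x_4 = 9; pos_y_4 = 1.5; pos_z_4 = 0.5; height_4 = 4; pos_x_5 = 6; pos_y_5 = 8; radius_5 = 2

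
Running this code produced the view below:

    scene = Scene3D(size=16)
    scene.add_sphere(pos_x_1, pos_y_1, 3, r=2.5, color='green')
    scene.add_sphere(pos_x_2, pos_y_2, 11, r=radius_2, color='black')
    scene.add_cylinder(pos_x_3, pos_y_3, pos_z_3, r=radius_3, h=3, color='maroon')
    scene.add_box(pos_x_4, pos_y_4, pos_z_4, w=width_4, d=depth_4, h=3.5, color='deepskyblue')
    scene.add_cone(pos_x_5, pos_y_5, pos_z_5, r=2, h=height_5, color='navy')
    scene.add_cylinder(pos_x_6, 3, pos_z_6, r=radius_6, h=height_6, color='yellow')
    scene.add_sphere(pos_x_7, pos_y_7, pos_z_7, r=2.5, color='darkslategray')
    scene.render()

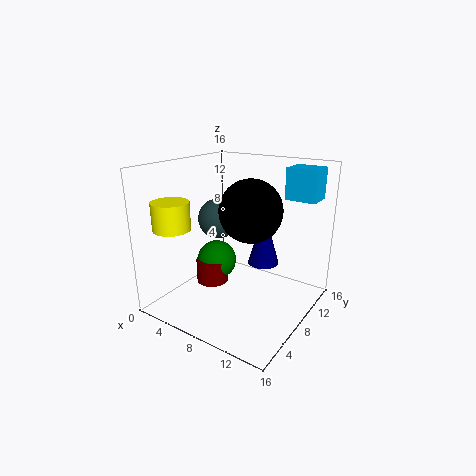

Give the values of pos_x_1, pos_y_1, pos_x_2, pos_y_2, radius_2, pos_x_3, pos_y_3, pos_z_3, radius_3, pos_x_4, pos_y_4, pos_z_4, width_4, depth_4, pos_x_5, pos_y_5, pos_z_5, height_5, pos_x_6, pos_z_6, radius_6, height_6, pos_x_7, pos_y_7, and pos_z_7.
pos_x_1 = 3; pos_y_1 = 10.5; pos_x_2 = 9; pos_y_2 = 9; radius_2 = 3.5; pos_x_3 = 3; pos_y_3 = 9.5; pos_z_3 = 0.5; radius_3 = 2; pos_x_4 = 11.5; pos_y_4 = 12; pos_z_4 = 12; width_4 = 3.5; depth_4 = 3; pos_x_5 = 8; pos_y_5 = 14; pos_z_5 = 2.5; height_5 = 7; pos_x_6 = 3; pos_z_6 = 9.5; radius_6 = 2; height_6 = 3; pos_x_7 = 3; pos_y_7 = 11; pos_z_7 = 8.5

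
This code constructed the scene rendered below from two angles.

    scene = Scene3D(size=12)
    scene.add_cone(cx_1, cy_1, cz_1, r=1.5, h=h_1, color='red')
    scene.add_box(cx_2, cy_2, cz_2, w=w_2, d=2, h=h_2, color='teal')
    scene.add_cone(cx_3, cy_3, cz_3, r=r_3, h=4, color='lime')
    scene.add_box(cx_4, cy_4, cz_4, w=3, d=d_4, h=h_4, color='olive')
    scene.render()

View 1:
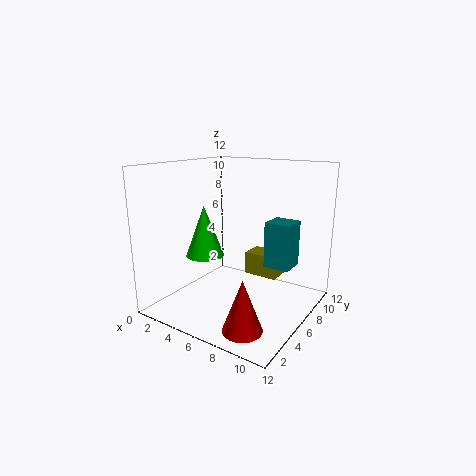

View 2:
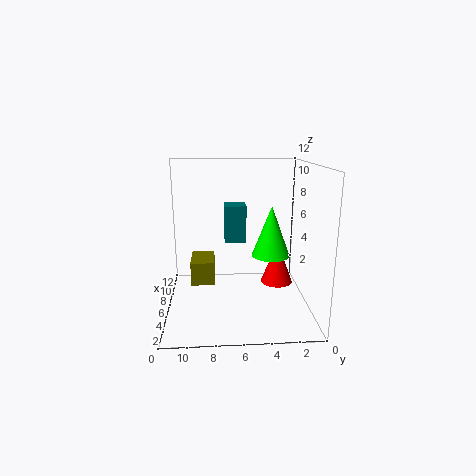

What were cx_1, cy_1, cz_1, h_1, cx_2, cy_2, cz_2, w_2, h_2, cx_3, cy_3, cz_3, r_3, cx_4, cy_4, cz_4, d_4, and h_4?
cx_1 = 9, cy_1 = 2, cz_1 = 0.5, h_1 = 4, cx_2 = 9, cy_2 = 5, cz_2 = 4.5, w_2 = 2, h_2 = 3.5, cx_3 = 4.5, cy_3 = 3.5, cz_3 = 5, r_3 = 1.5, cx_4 = 5.5, cy_4 = 8, cz_4 = 2, d_4 = 2, h_4 = 2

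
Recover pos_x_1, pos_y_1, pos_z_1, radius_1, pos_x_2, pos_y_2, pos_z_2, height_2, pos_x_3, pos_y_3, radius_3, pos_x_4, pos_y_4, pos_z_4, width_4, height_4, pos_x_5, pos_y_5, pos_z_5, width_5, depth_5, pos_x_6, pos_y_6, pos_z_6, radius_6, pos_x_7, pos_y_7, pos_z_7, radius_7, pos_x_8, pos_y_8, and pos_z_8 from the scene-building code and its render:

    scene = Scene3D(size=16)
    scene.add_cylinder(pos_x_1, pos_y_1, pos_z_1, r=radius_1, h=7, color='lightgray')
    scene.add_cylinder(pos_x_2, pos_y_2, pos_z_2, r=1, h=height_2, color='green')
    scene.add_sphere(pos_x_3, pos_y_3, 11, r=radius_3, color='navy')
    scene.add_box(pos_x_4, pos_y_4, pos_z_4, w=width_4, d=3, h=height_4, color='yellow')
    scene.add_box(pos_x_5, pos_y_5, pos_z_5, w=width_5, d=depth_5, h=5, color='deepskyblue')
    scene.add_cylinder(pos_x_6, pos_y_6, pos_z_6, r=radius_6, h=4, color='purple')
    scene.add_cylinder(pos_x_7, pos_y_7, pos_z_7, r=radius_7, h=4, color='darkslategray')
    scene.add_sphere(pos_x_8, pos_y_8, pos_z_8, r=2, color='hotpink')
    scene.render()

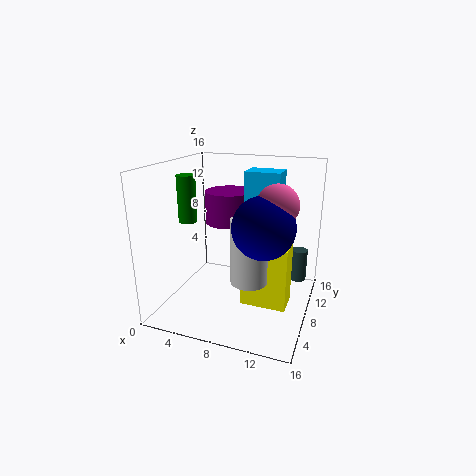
pos_x_1 = 10
pos_y_1 = 6
pos_z_1 = 4
radius_1 = 2
pos_x_2 = 3
pos_y_2 = 6
pos_z_2 = 10
height_2 = 5
pos_x_3 = 12
pos_y_3 = 4
radius_3 = 3
pos_x_4 = 9
pos_y_4 = 6
pos_z_4 = 1
width_4 = 5
height_4 = 7
pos_x_5 = 8
pos_y_5 = 10
pos_z_5 = 10
width_5 = 4
depth_5 = 3
pos_x_6 = 5
pos_y_6 = 13
pos_z_6 = 8
radius_6 = 3
pos_x_7 = 14
pos_y_7 = 14
pos_z_7 = 1
radius_7 = 1
pos_x_8 = 13
pos_y_8 = 5
pos_z_8 = 13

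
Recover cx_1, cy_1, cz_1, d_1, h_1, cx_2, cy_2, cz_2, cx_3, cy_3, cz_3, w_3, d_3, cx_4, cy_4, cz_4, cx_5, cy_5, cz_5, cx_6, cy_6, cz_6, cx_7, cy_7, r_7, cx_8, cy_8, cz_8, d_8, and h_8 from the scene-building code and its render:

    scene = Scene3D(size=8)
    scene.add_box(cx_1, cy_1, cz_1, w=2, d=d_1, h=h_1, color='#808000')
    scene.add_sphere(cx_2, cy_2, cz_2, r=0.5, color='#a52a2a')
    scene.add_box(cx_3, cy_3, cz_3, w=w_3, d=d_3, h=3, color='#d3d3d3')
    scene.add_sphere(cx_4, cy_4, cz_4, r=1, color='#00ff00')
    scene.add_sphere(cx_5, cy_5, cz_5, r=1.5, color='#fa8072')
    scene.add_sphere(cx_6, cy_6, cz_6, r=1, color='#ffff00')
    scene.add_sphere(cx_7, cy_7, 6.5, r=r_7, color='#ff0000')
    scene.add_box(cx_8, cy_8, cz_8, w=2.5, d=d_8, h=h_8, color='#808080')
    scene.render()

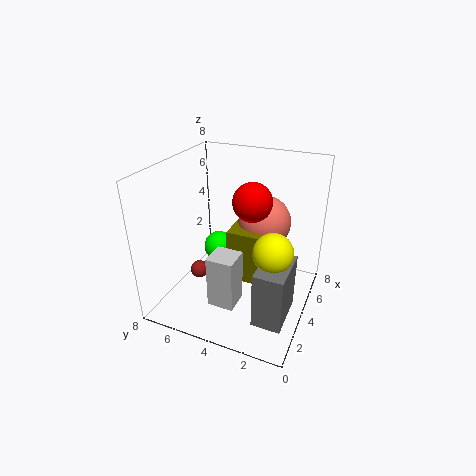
cx_1 = 3.5, cy_1 = 2.5, cz_1 = 1.5, d_1 = 2, h_1 = 3, cx_2 = 3, cy_2 = 6, cz_2 = 2, cx_3 = 2, cy_3 = 3.5, cz_3 = 0.5, w_3 = 1.5, d_3 = 1.5, cx_4 = 6.5, cy_4 = 6.5, cz_4 = 1.5, cx_5 = 5.5, cy_5 = 3, cz_5 = 4.5, cx_6 = 2.5, cy_6 = 1.5, cz_6 = 4.5, cx_7 = 3.5, cy_7 = 3, r_7 = 1, cx_8 = 1, cy_8 = 0.5, cz_8 = 1, d_8 = 1.5, h_8 = 3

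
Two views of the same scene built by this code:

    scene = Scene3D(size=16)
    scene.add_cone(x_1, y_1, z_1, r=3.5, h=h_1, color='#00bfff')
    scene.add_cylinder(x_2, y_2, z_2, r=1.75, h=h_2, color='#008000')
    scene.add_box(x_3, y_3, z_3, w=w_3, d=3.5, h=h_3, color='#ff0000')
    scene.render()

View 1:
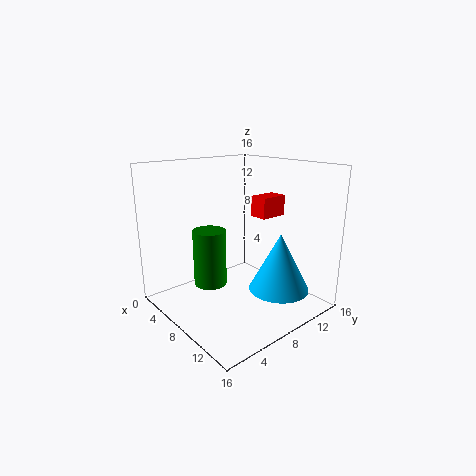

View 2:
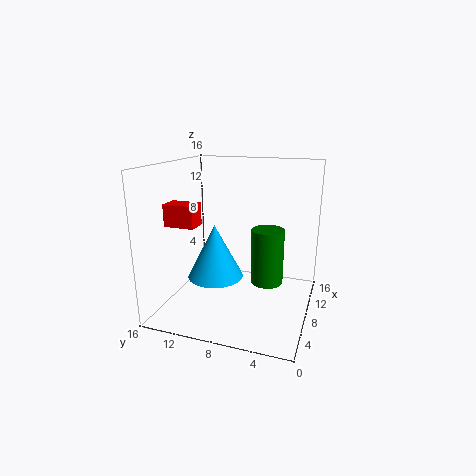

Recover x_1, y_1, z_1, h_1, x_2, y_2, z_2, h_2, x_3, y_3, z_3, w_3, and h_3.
x_1 = 10.75
y_1 = 12
z_1 = 1.5
h_1 = 6.75
x_2 = 7.5
y_2 = 4.5
z_2 = 3.5
h_2 = 6
x_3 = 5.5
y_3 = 12.25
z_3 = 9.25
w_3 = 2.25
h_3 = 2.5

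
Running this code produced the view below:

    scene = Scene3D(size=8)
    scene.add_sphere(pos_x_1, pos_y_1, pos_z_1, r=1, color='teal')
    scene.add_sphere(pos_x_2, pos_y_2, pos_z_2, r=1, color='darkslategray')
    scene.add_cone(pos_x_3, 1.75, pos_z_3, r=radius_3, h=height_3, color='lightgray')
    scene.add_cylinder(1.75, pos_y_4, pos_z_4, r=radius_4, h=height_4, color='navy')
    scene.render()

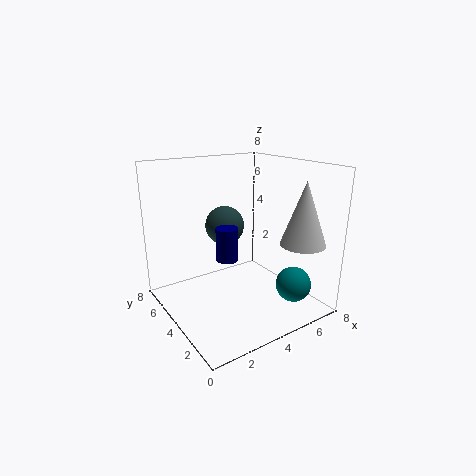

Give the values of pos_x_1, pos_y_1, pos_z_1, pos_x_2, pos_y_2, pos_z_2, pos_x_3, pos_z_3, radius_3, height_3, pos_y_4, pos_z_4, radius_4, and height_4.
pos_x_1 = 6.5, pos_y_1 = 2, pos_z_1 = 1.25, pos_x_2 = 3, pos_y_2 = 3.75, pos_z_2 = 5, pos_x_3 = 6.75, pos_z_3 = 3.75, radius_3 = 1.25, height_3 = 3.5, pos_y_4 = 1.5, pos_z_4 = 4.25, radius_4 = 0.5, height_4 = 1.5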